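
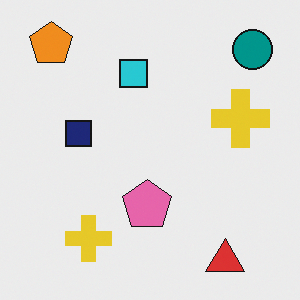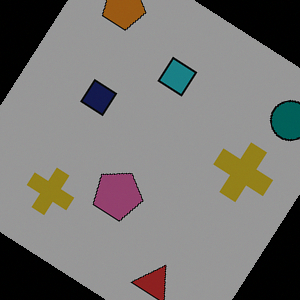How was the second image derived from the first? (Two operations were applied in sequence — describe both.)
It was rotated clockwise by a large amount — several tens of degrees, then substantially darkened.

Every shape is tilted by the same angle and the image corners show triangular fill wedges — a whole-image rotation by a non-right angle. Every pixel — background and shapes alike — is uniformly darkened.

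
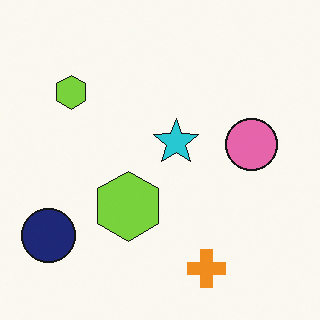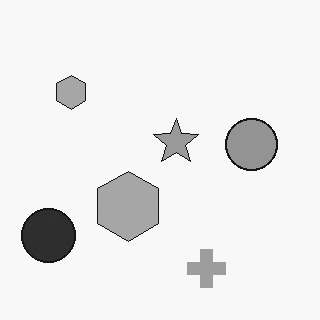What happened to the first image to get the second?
The second image is the first converted to grayscale.

All color is removed — every shape is now a shade of grey.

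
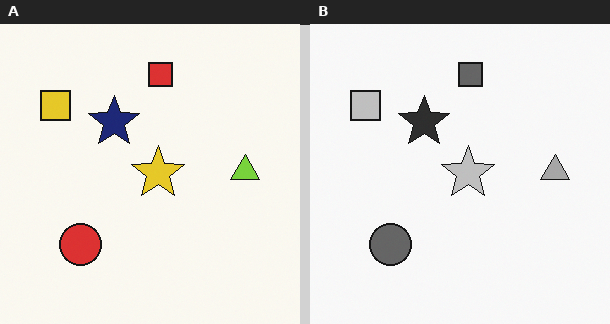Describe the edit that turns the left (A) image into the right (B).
Converted to grayscale.

All color is removed — every shape is now a shade of grey.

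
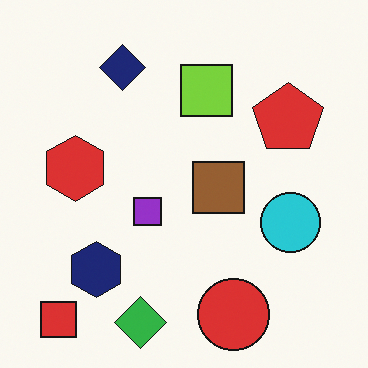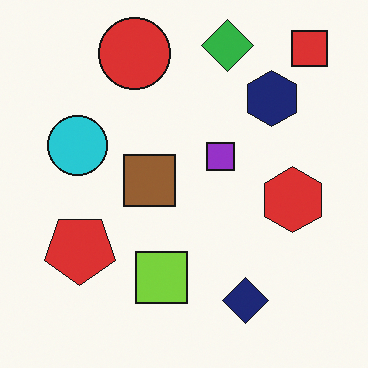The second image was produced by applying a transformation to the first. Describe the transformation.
It was rotated 180°.

The red square sits in the bottom-left of the first image and the top-right of the second — consistent with a whole-image 180° rotation.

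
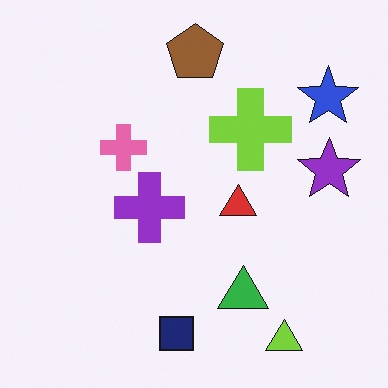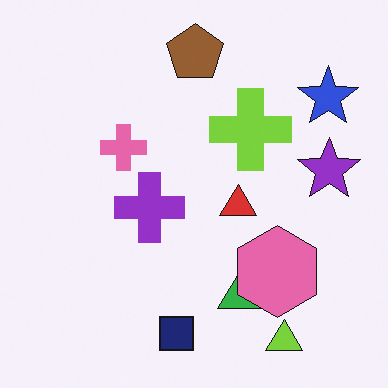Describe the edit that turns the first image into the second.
The transformation is: overlaid with an additional pink hexagon.

A pink hexagon appears in the second image that is absent from the first.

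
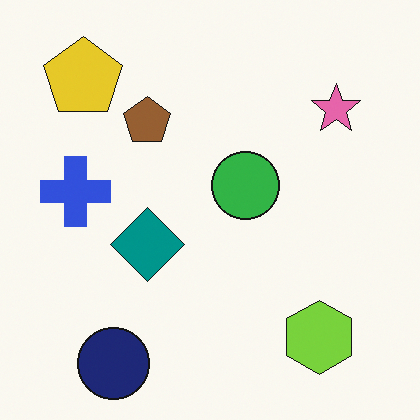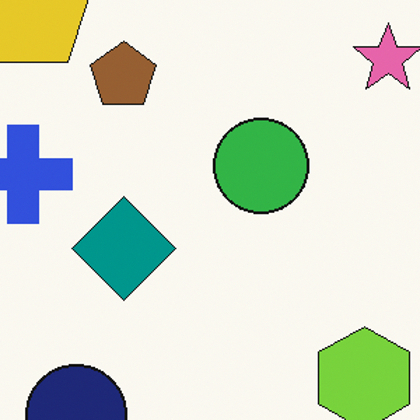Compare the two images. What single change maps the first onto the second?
The image was cropped slightly and scaled back up.

The visible shapes are larger and the field of view is narrower; shapes near the original edges may be partly or wholly outside the frame — a crop-and-rescale.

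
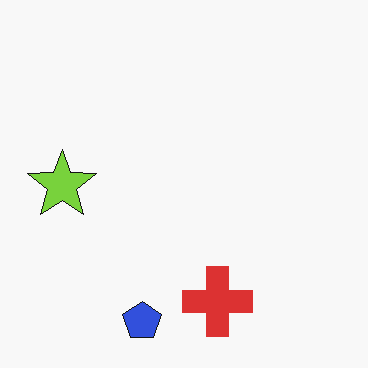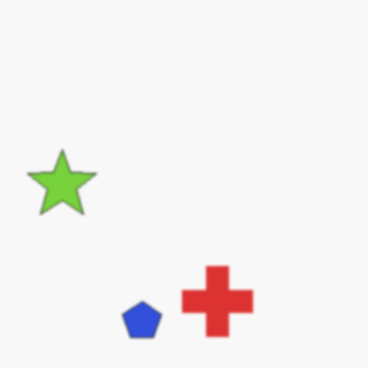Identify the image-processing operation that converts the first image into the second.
The transformation is: slightly softened.

Shape edges and outlines are uniformly softened across the whole image.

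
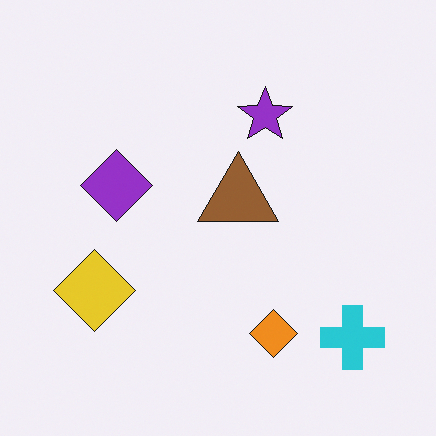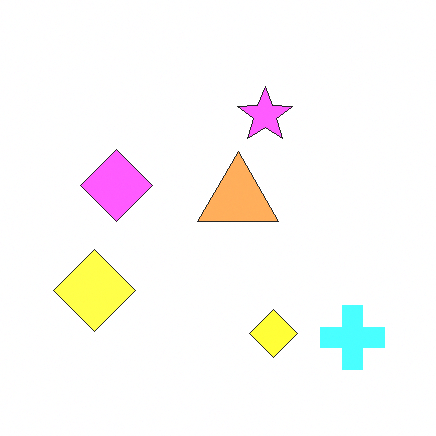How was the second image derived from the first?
The transformation is: noticeably brightened.

Every pixel — background and shapes alike — is uniformly brightened.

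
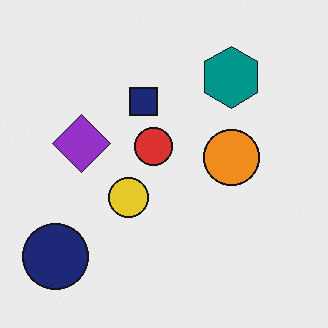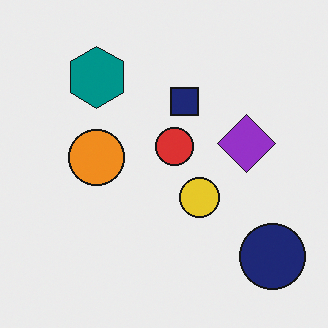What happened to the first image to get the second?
The transformation is: flipped horizontally (left ↔ right).

The navy circle is in the bottom-left of the first image and the bottom-right of the second — shapes on opposite sides of the vertical midline have swapped in a mirror flip.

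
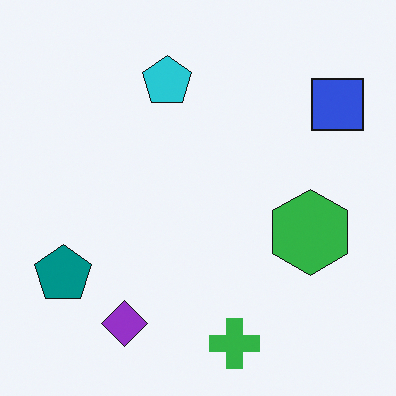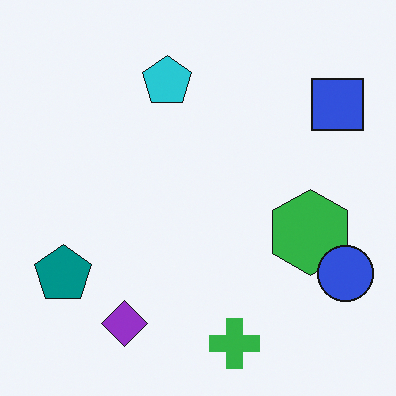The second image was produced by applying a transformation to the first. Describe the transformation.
The transformation is: overlaid with an additional blue circle.

A blue circle appears in the second image that is absent from the first.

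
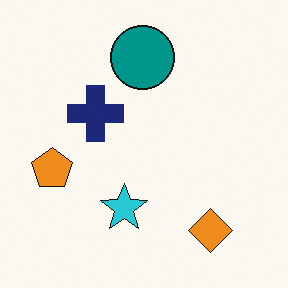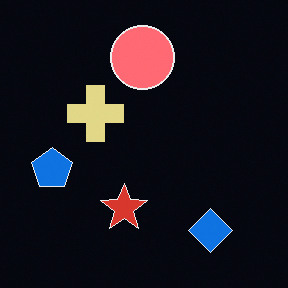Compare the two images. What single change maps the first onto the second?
The transformation is: color-inverted (negative).

The light background has become dark and every shape's color is its complement — a photographic negative.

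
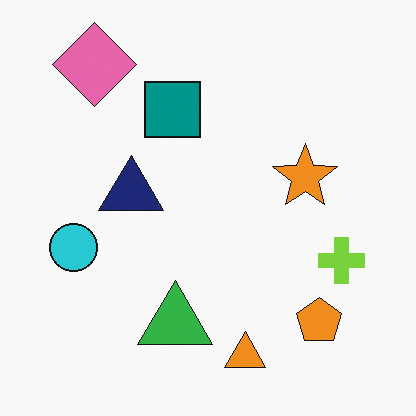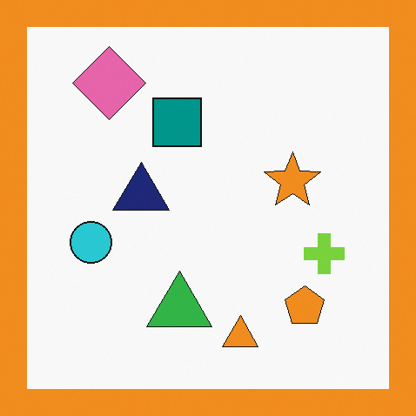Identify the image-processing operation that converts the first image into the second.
Framed with a orange border.

A solid orange frame runs around the edge of the second image, with the content slightly shrunk inside it.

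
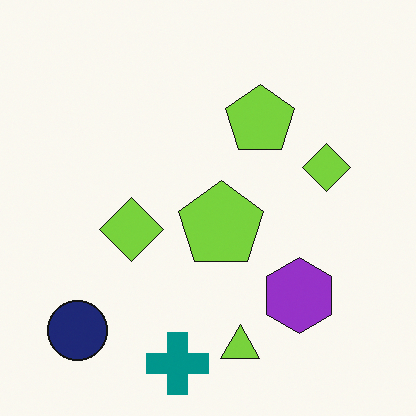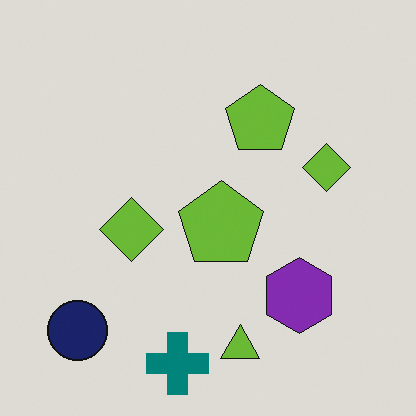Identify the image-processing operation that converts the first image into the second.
Darkened a little.

Every pixel — background and shapes alike — is uniformly darkened.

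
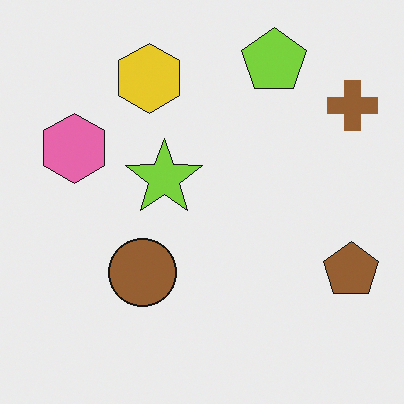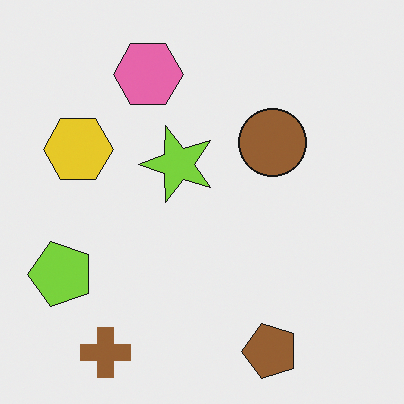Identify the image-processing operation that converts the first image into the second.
This is the original image transposed (reflected across the top-left ↔ bottom-right diagonal).

Shapes have swapped their row and column positions — what was in the top-right is now in the bottom-left — a diagonal reflection.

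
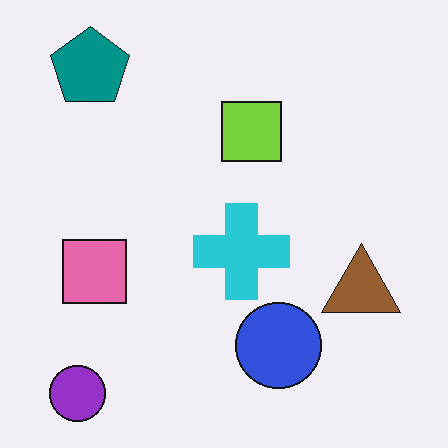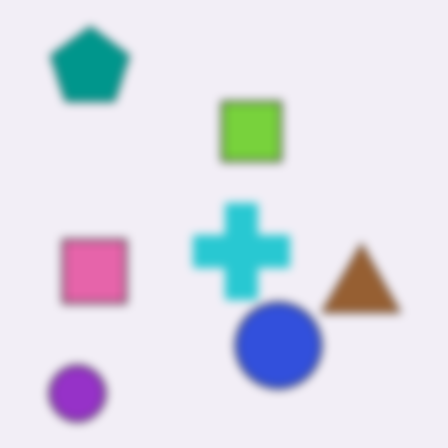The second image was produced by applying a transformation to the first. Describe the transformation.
Noticeably gaussian-blurred.

Shape edges and outlines are uniformly softened across the whole image.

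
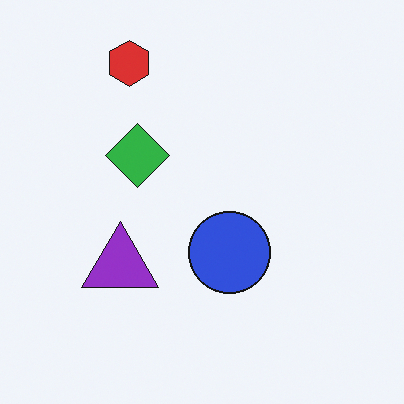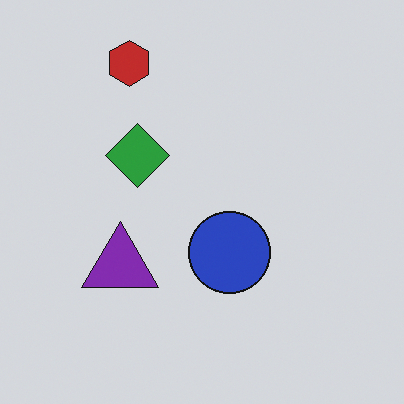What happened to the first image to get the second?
It was darkened a little.

Every pixel — background and shapes alike — is uniformly darkened.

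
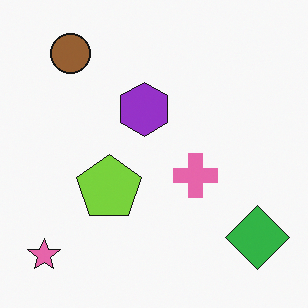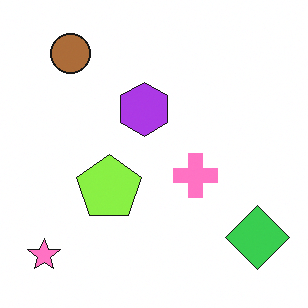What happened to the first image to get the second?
The transformation is: brightened a little.

Every pixel — background and shapes alike — is uniformly brightened.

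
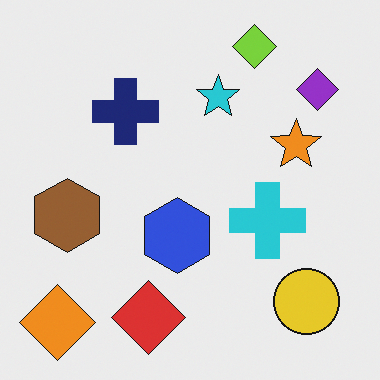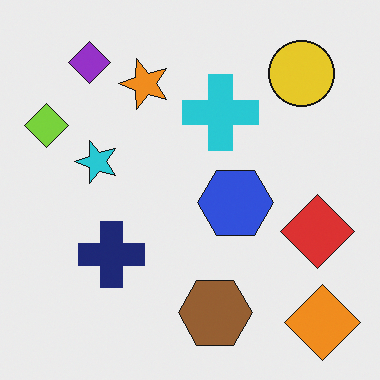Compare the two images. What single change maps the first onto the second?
The second image is the first rotated 90° counter-clockwise.

The orange diamond sits in the bottom-left of the first image and the bottom-right of the second — consistent with a whole-image 90° counter-clockwise rotation.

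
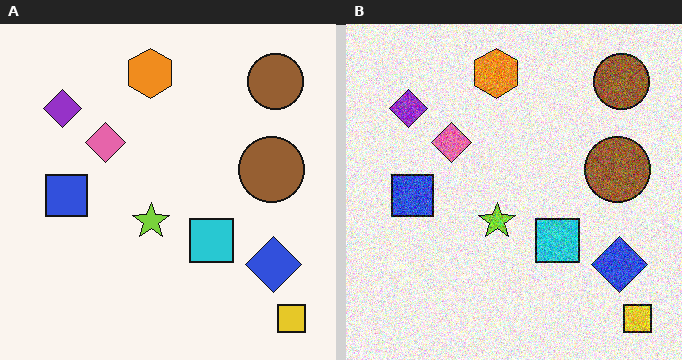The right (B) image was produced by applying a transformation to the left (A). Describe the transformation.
The image was degraded with strong gaussian noise.

Random speckle covers the whole image, including the flat background.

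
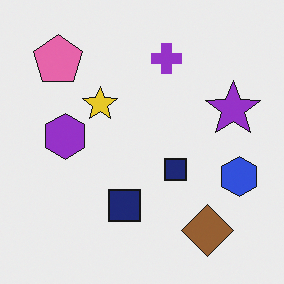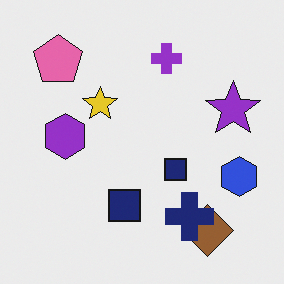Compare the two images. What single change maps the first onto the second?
The second image is the first overlaid with an additional navy cross.

A navy cross appears in the second image that is absent from the first.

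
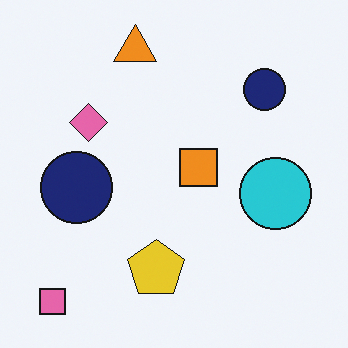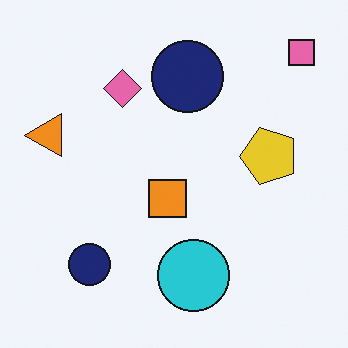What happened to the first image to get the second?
The second image is the first transposed (reflected across the top-left ↔ bottom-right diagonal).

Shapes have swapped their row and column positions — what was in the top-right is now in the bottom-left — a diagonal reflection.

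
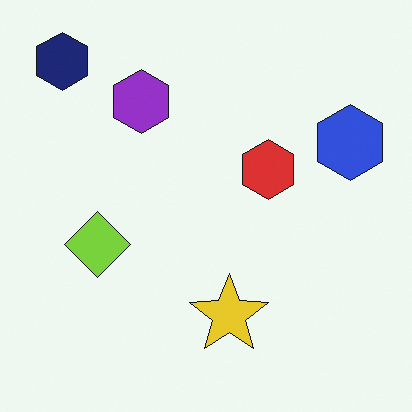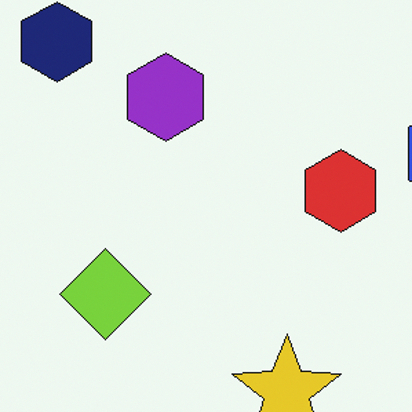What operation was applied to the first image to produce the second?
The image was cropped to a modestly smaller region and rescaled.

The visible shapes are larger and the field of view is narrower; shapes near the original edges may be partly or wholly outside the frame — a crop-and-rescale.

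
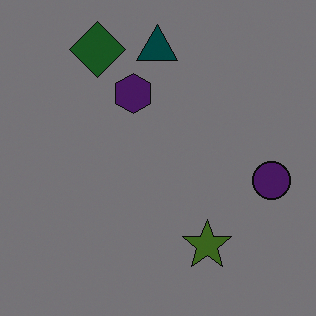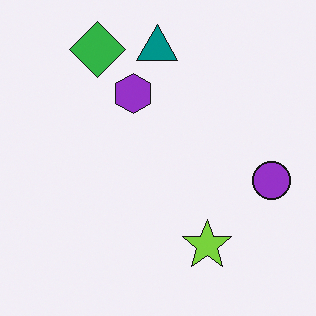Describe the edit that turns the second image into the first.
Darkened a lot.

Every pixel — background and shapes alike — is uniformly darkened.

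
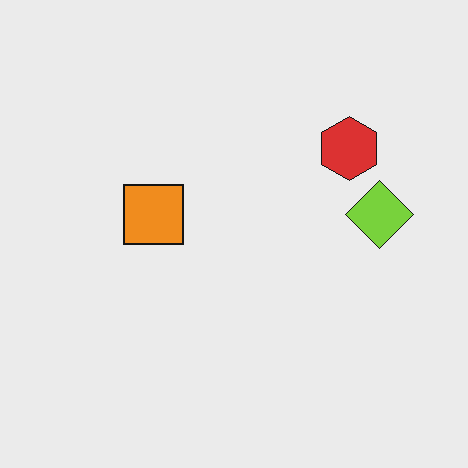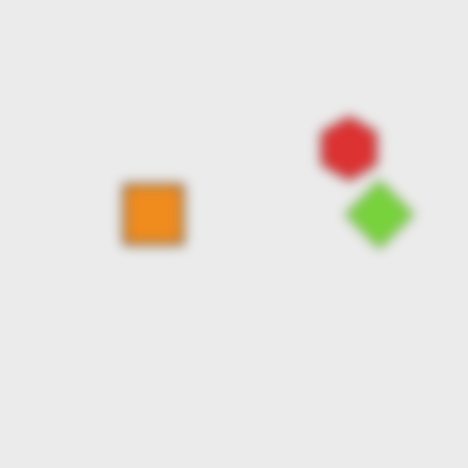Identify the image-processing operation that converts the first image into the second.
The second image is the first heavily blurred.

Shape edges and outlines are uniformly softened across the whole image.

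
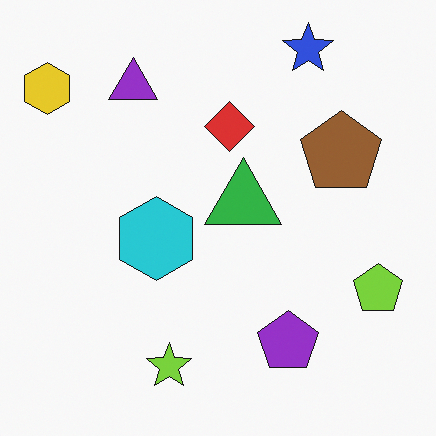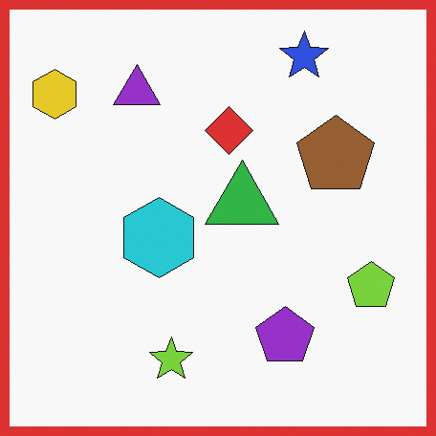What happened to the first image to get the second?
The image was framed with a red border.

A solid red frame runs around the edge of the second image, with the content slightly shrunk inside it.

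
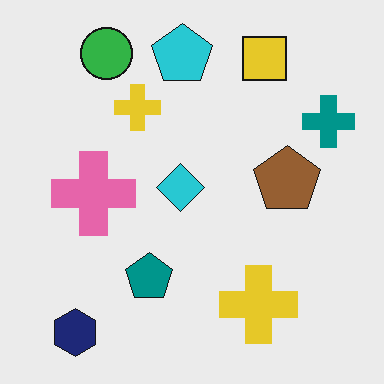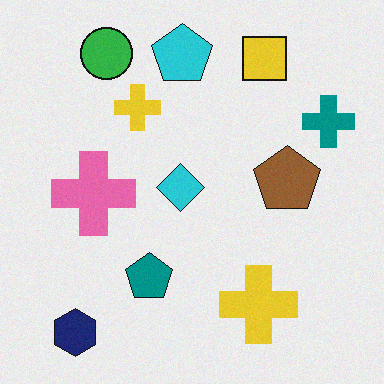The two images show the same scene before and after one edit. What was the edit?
Degraded with light additive noise.

Random speckle covers the whole image, including the flat background.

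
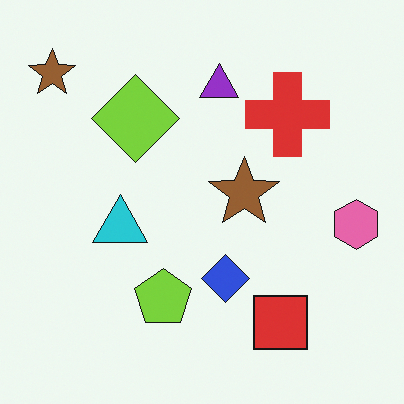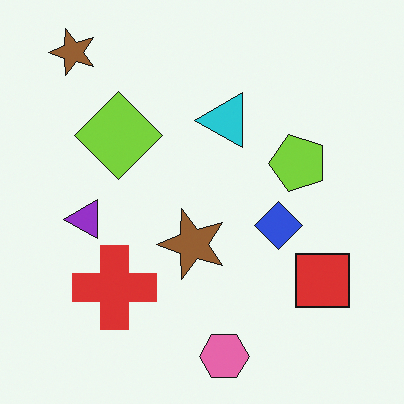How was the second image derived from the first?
The second image is the first transposed (reflected across the top-left ↔ bottom-right diagonal).

Shapes have swapped their row and column positions — what was in the top-right is now in the bottom-left — a diagonal reflection.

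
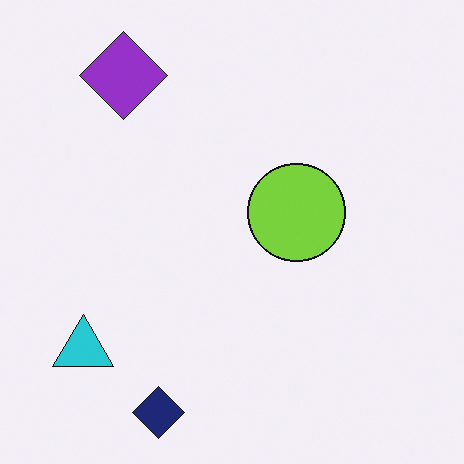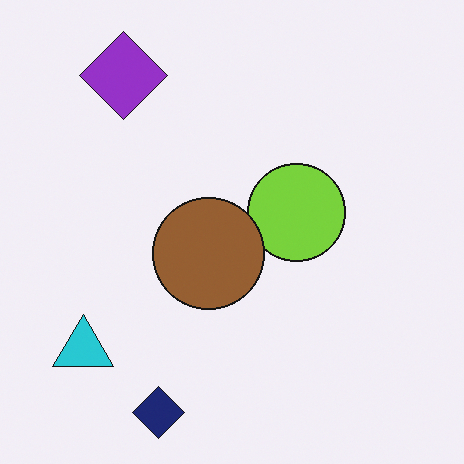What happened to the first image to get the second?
This is the original image overlaid with an additional brown circle.

A brown circle appears in the second image that is absent from the first.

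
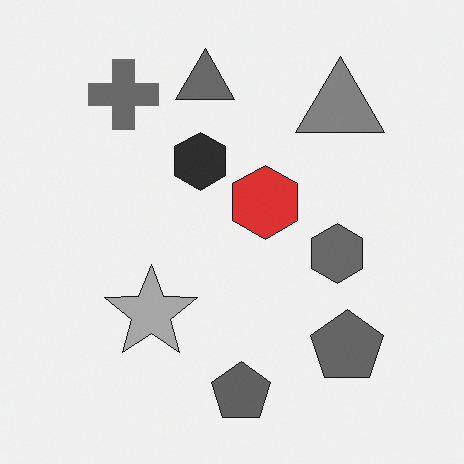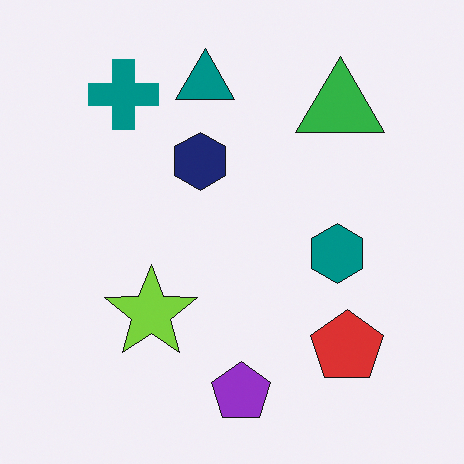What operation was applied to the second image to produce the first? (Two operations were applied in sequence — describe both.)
Converted to grayscale, then overlaid with an additional red hexagon.

All color is removed — every shape is now a shade of grey. A red hexagon appears in the first image that is absent from the second.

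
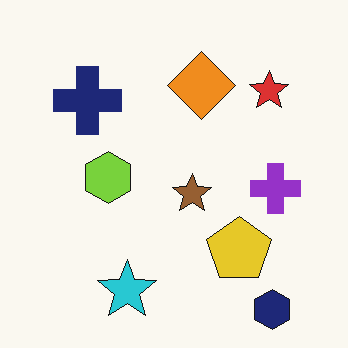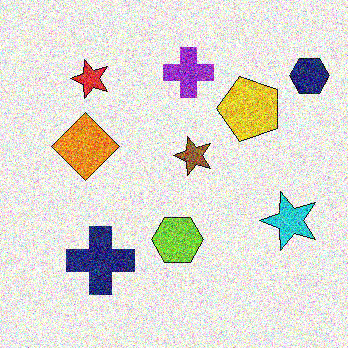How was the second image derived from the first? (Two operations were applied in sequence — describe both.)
Degraded with heavy additive noise, then rotated 90° counter-clockwise.

Random speckle covers the whole image, including the flat background. The navy hexagon sits in the bottom-right of the first image and the top-right of the second — consistent with a whole-image 90° counter-clockwise rotation.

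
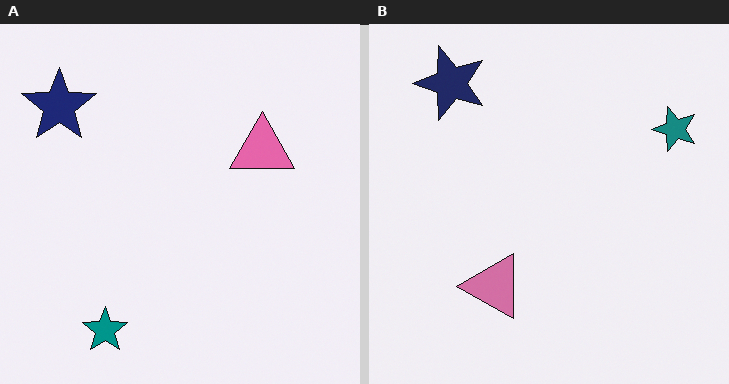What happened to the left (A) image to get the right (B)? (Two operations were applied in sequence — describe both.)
Transposed (reflected across the top-left ↔ bottom-right diagonal), then slightly desaturated.

Shapes have swapped their row and column positions — what was in the top-right is now in the bottom-left — a diagonal reflection. All colors are more muted and greyish — a global saturation change.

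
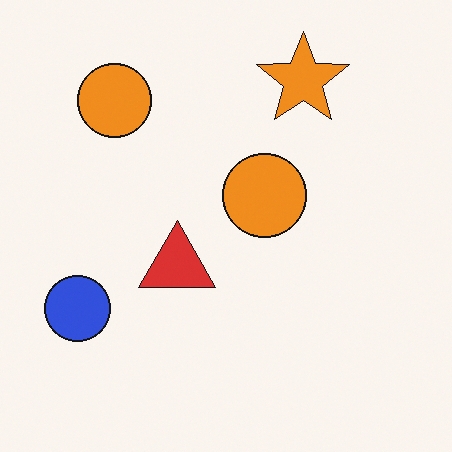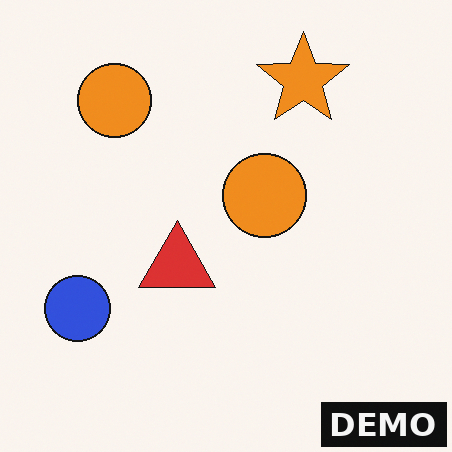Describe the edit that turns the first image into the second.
The second image is the first watermarked with the text "DEMO" in the lower-right corner.

A dark label reading "DEMO" appears in the lower-right corner.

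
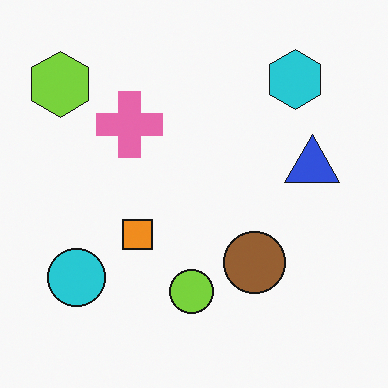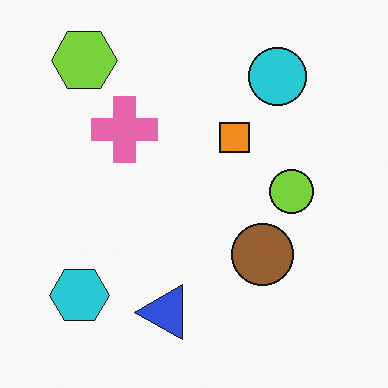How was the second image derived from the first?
The image was transposed (reflected across the top-left ↔ bottom-right diagonal).

Shapes have swapped their row and column positions — what was in the top-right is now in the bottom-left — a diagonal reflection.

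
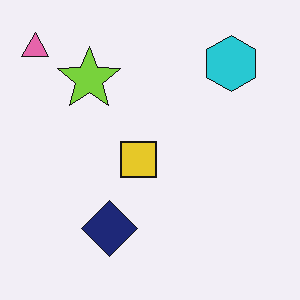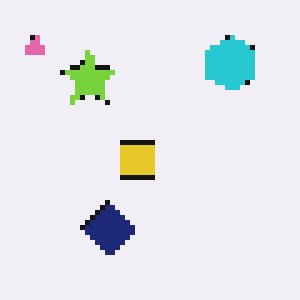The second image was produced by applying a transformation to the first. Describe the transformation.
Mildly pixelated.

Shapes are reduced to large square blocks; fine edges and outlines are lost — a downscale-then-upscale (mosaic) effect.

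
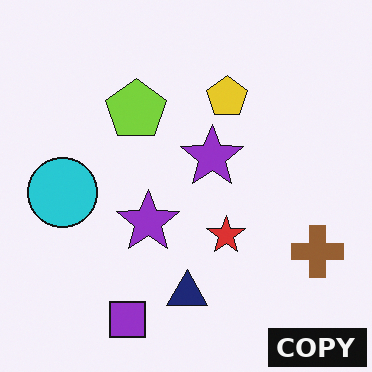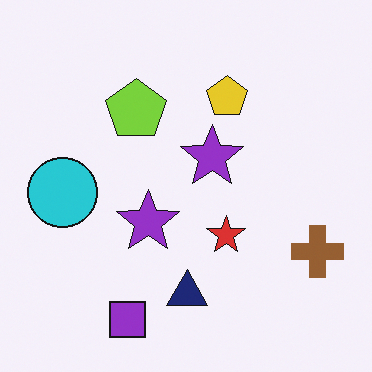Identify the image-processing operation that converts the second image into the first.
It was watermarked with the text "COPY" in the lower-right corner.

A dark label reading "COPY" appears in the lower-right corner.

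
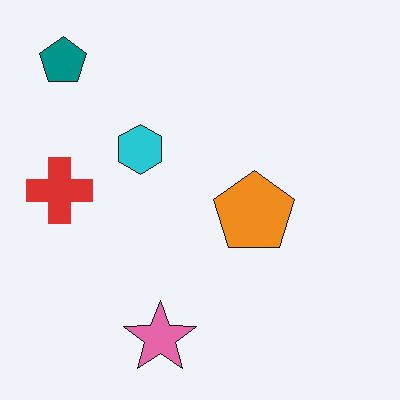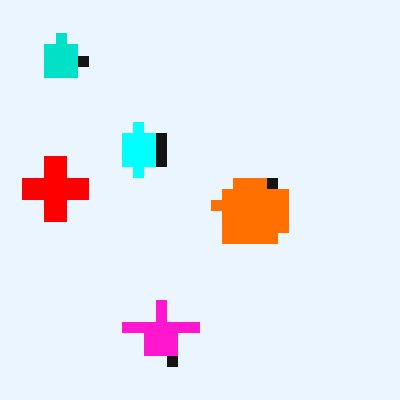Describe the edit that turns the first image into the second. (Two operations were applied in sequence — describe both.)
It was made much more vivid (saturation change), then heavily pixelated into large blocks.

All colors are more vivid — a global saturation change. Shapes are reduced to large square blocks; fine edges and outlines are lost — a downscale-then-upscale (mosaic) effect.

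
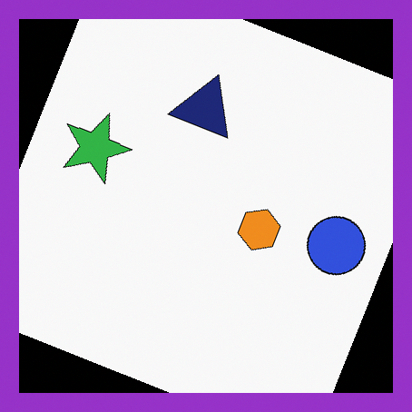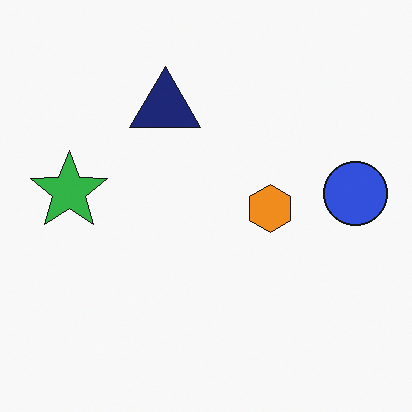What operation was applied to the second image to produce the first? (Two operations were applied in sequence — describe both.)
The first image is the second rotated clockwise by a clearly visible amount, then framed with a purple border.

Every shape is tilted by the same angle and the image corners show triangular fill wedges — a whole-image rotation by a non-right angle. A solid purple frame runs around the edge of the first image, with the content slightly shrunk inside it.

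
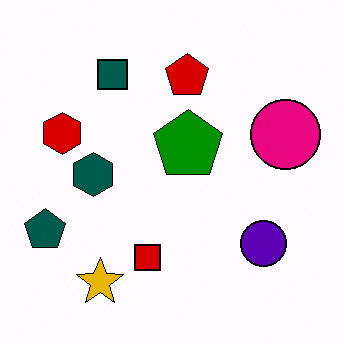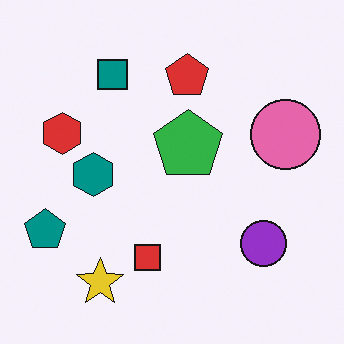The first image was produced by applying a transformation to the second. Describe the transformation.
It was given much higher contrast.

Tones are pushed away from mid-grey across the whole image — a global contrast change.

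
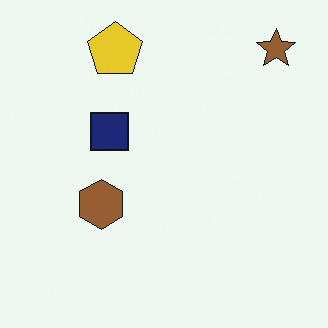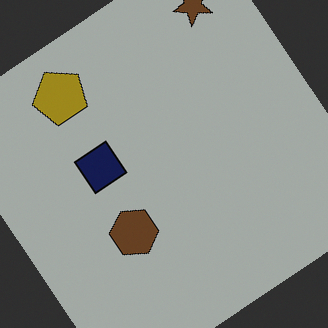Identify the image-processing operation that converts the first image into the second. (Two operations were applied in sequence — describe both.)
The image was rotated counter-clockwise by a large amount — several tens of degrees, then substantially darkened.

Every shape is tilted by the same angle and the image corners show triangular fill wedges — a whole-image rotation by a non-right angle. Every pixel — background and shapes alike — is uniformly darkened.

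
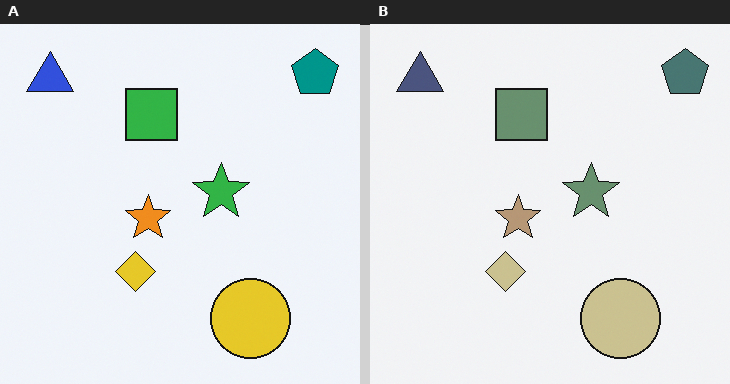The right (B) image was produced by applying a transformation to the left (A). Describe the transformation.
It was heavily desaturated.

All colors are more muted and greyish — a global saturation change.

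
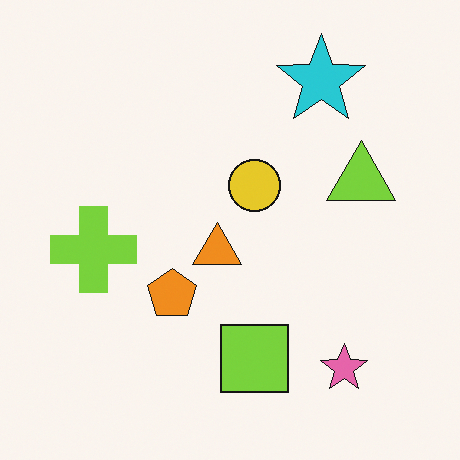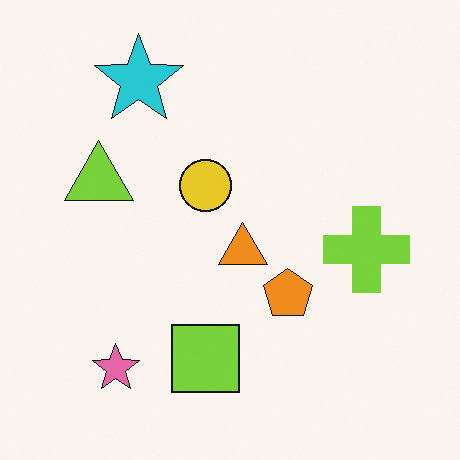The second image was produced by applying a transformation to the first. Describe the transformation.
It was flipped horizontally (left ↔ right).

The lime cross is in the left of the first image and the right of the second — shapes on opposite sides of the vertical midline have swapped in a mirror flip.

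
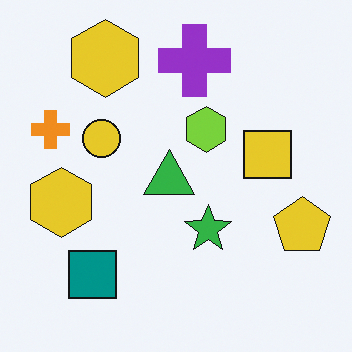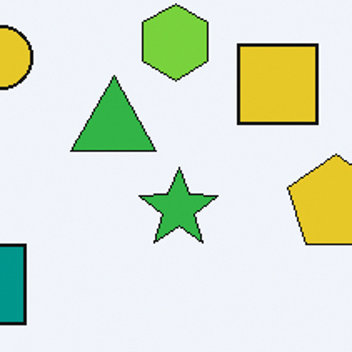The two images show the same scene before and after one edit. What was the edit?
The image was cropped tightly and scaled back up.

The visible shapes are larger and the field of view is narrower; shapes near the original edges may be partly or wholly outside the frame — a crop-and-rescale.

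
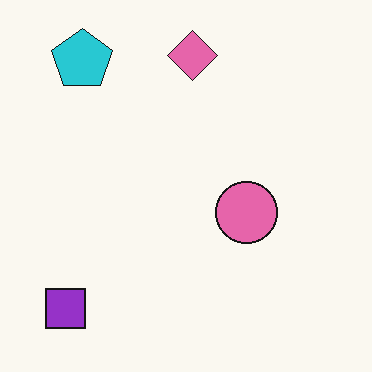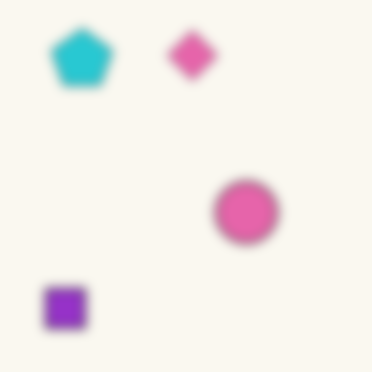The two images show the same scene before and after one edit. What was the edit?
Heavily blurred.

Shape edges and outlines are uniformly softened across the whole image.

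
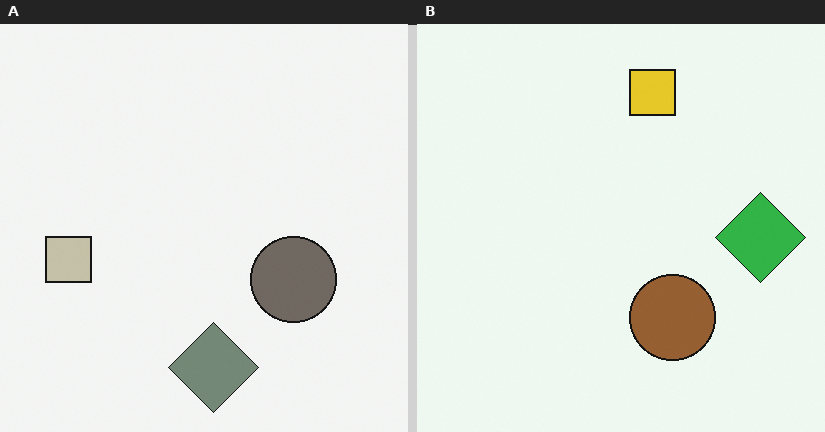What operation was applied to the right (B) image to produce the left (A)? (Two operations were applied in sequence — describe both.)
The transformation is: heavily desaturated, then transposed (reflected across the top-left ↔ bottom-right diagonal).

All colors are more muted and greyish — a global saturation change. Shapes have swapped their row and column positions — what was in the top-right is now in the bottom-left — a diagonal reflection.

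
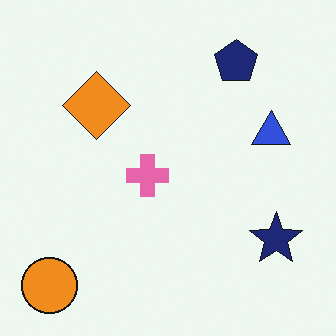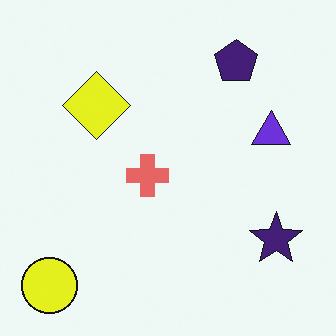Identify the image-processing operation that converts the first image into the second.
The second image is the first hue-shifted slightly.

Every shape's color has rotated by the same amount around the hue wheel — a uniform hue shift.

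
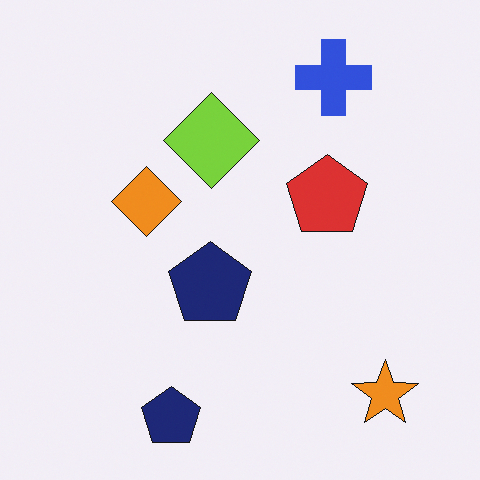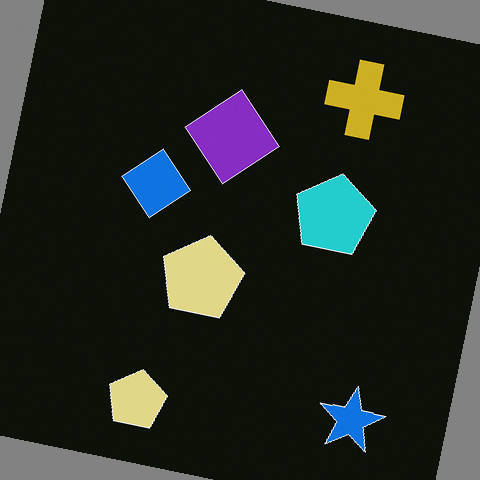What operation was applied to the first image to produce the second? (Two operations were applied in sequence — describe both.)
This is the original image color-inverted (negative), then rotated clockwise by a slight angle.

The light background has become dark and every shape's color is its complement — a photographic negative. Every shape is tilted by the same angle and the image corners show triangular fill wedges — a whole-image rotation by a non-right angle.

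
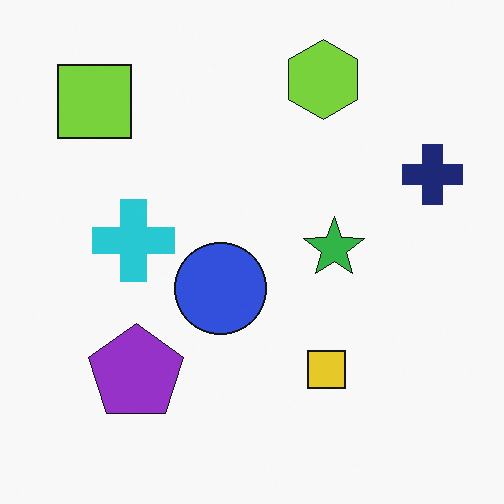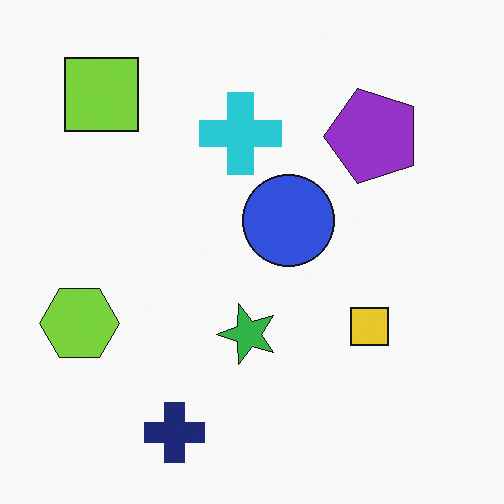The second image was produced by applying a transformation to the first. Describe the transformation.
The second image is the first transposed (reflected across the top-left ↔ bottom-right diagonal).

Shapes have swapped their row and column positions — what was in the top-right is now in the bottom-left — a diagonal reflection.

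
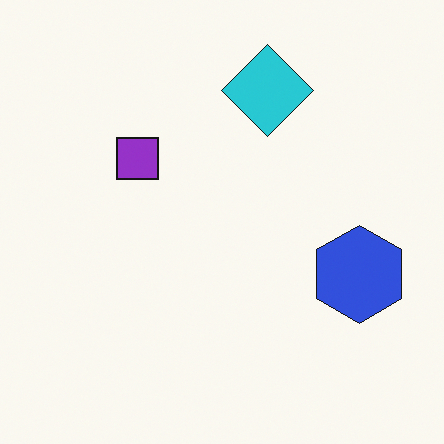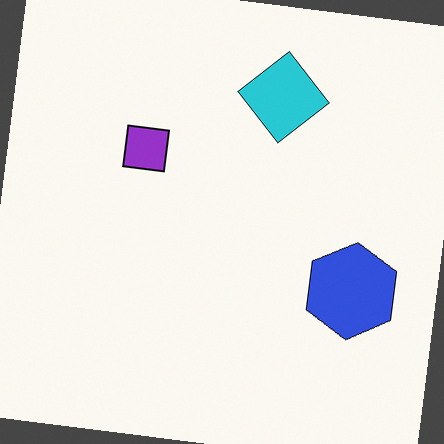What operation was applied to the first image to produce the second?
This is the original image rotated clockwise by a few degrees.

Every shape is tilted by the same angle and the image corners show triangular fill wedges — a whole-image rotation by a non-right angle.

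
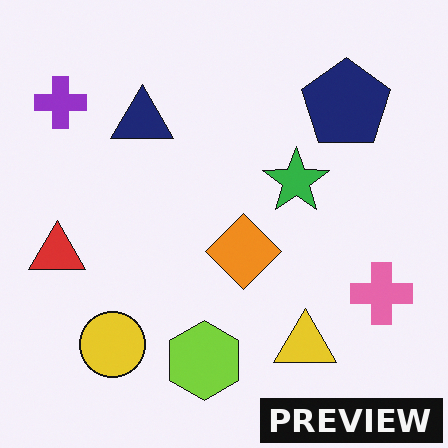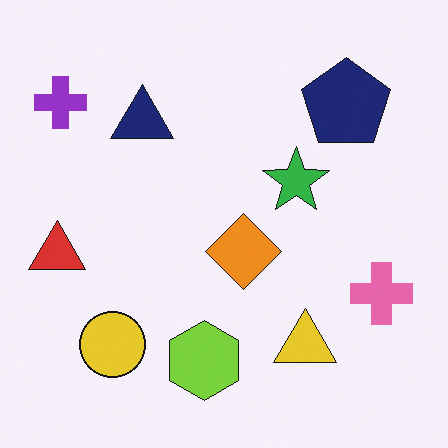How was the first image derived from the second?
This is the original image watermarked with the text "PREVIEW" in the lower-right corner.

A dark label reading "PREVIEW" appears in the lower-right corner.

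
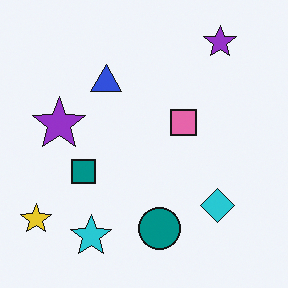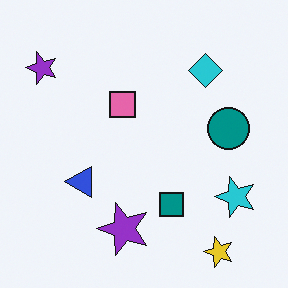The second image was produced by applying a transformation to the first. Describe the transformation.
The second image is the first rotated 90° counter-clockwise.

The yellow star sits in the bottom-left of the first image and the bottom-right of the second — consistent with a whole-image 90° counter-clockwise rotation.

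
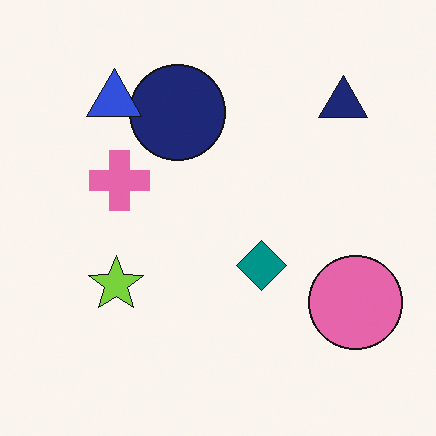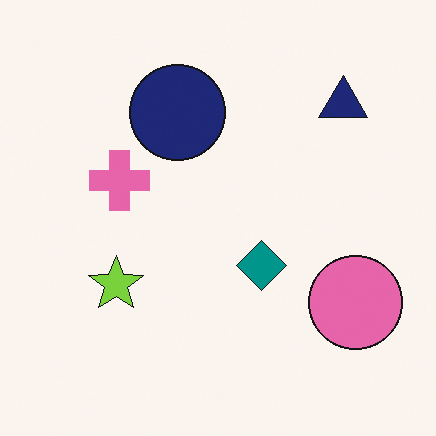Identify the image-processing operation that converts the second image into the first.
This is the original image overlaid with an additional blue triangle.

A blue triangle appears in the first image that is absent from the second.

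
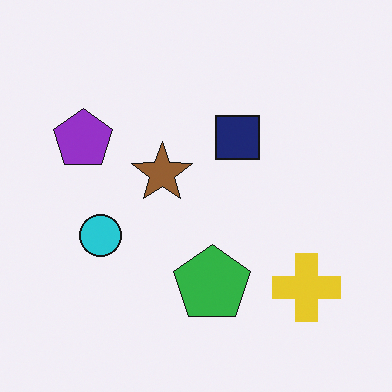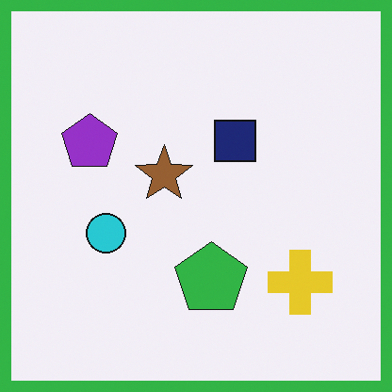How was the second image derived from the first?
The transformation is: framed with a green border.

A solid green frame runs around the edge of the second image, with the content slightly shrunk inside it.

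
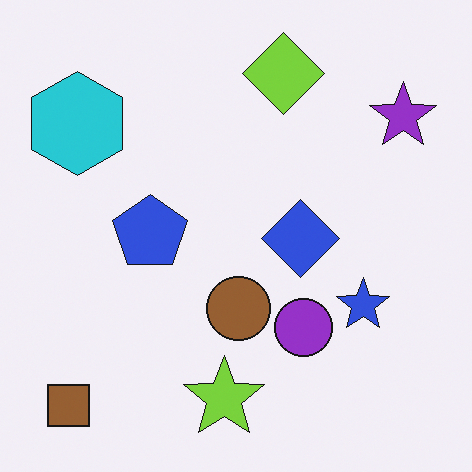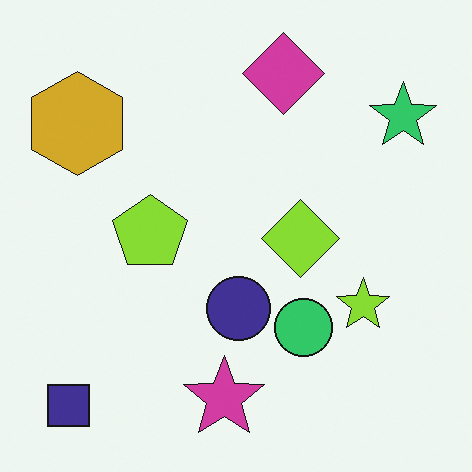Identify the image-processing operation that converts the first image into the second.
The transformation is: hue-shifted by a large amount.

Every shape's color has rotated by the same amount around the hue wheel — a uniform hue shift.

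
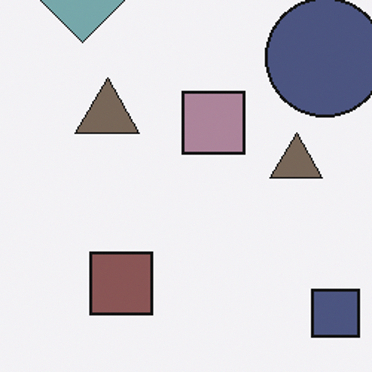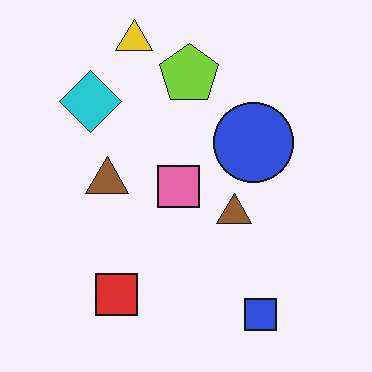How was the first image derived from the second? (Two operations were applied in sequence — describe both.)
The image was heavily desaturated, then cropped slightly and scaled back up.

All colors are more muted and greyish — a global saturation change. The visible shapes are larger and the field of view is narrower; shapes near the original edges may be partly or wholly outside the frame — a crop-and-rescale.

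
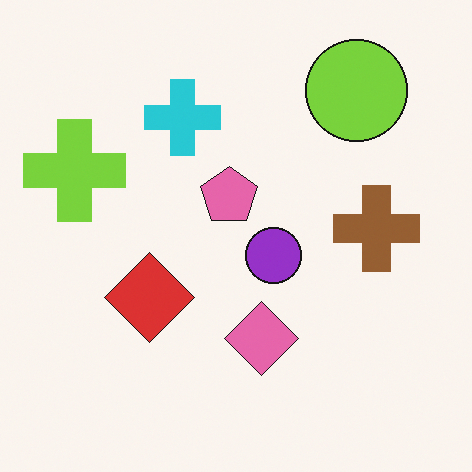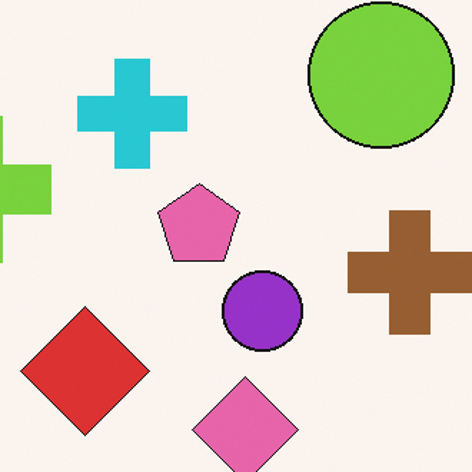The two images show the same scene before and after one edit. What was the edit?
The image was cropped slightly and scaled back up.

The visible shapes are larger and the field of view is narrower; shapes near the original edges may be partly or wholly outside the frame — a crop-and-rescale.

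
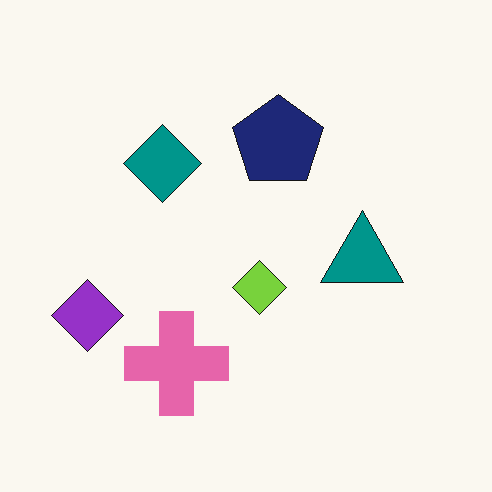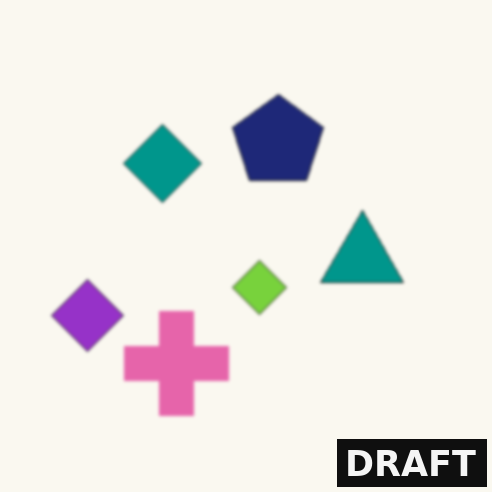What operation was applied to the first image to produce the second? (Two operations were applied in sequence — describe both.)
Lightly blurred, then watermarked with the text "DRAFT" in the lower-right corner.

Shape edges and outlines are uniformly softened across the whole image. A dark label reading "DRAFT" appears in the lower-right corner.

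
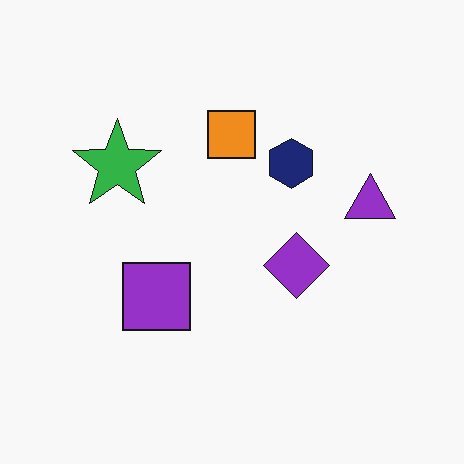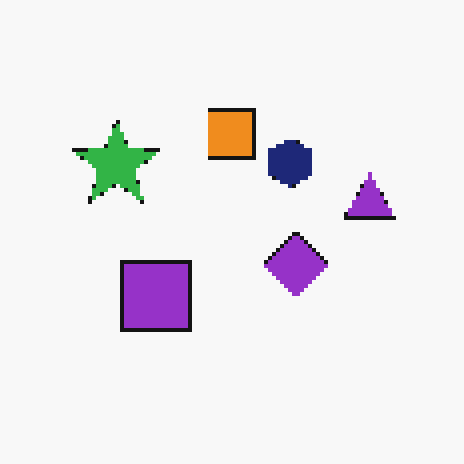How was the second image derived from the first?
The image was mildly pixelated.

Shapes are reduced to large square blocks; fine edges and outlines are lost — a downscale-then-upscale (mosaic) effect.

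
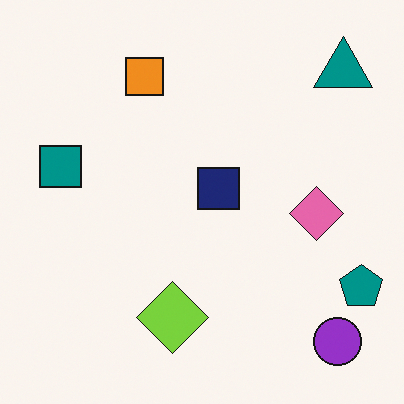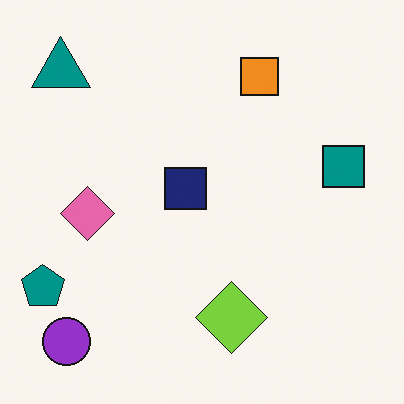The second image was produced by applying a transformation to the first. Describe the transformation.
It was flipped horizontally (left ↔ right).

The teal pentagon is in the bottom-right of the first image and the bottom-left of the second — shapes on opposite sides of the vertical midline have swapped in a mirror flip.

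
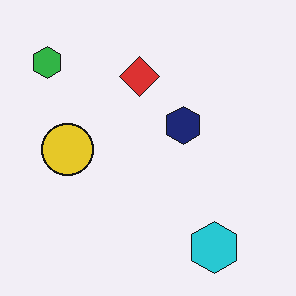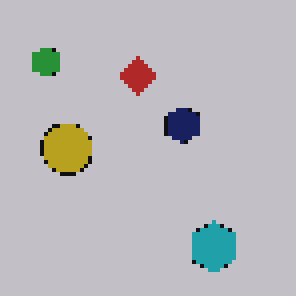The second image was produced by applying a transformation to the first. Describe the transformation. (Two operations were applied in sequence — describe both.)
Darkened a little, then mildly pixelated.

Every pixel — background and shapes alike — is uniformly darkened. Shapes are reduced to large square blocks; fine edges and outlines are lost — a downscale-then-upscale (mosaic) effect.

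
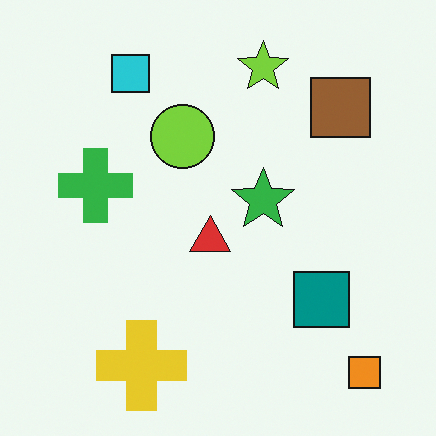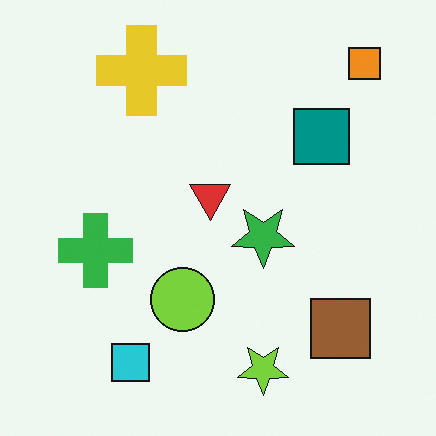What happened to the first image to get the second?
It was flipped vertically (top ↔ bottom).

The orange square is in the bottom-right of the first image and the top-right of the second — shapes on opposite sides of the horizontal midline have swapped in a mirror flip.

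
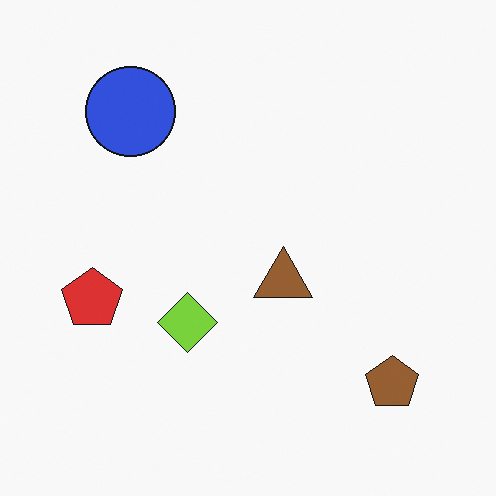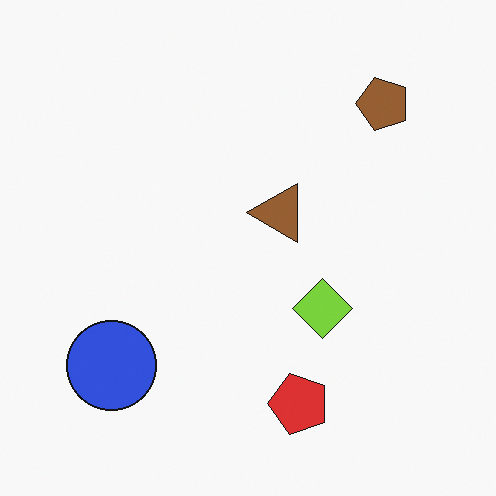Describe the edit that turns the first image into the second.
Rotated 90° counter-clockwise.

The brown pentagon sits in the bottom-right of the first image and the top-right of the second — consistent with a whole-image 90° counter-clockwise rotation.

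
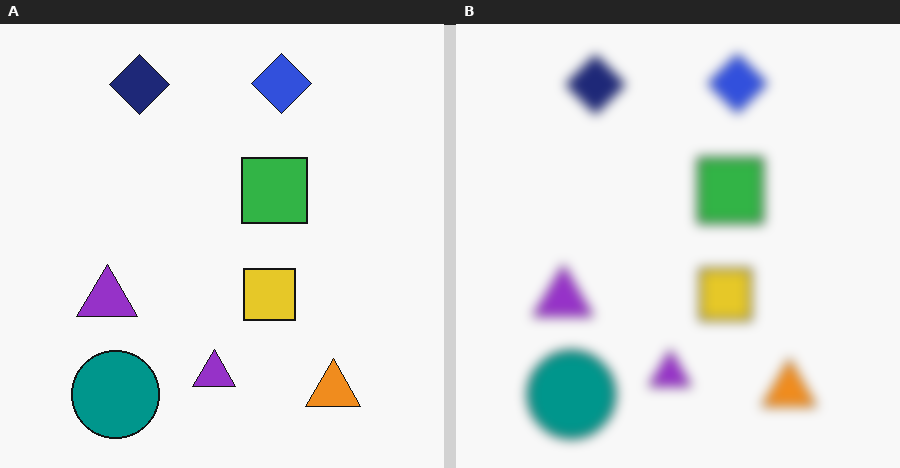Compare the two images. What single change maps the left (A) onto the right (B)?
This is the original image heavily blurred.

Shape edges and outlines are uniformly softened across the whole image.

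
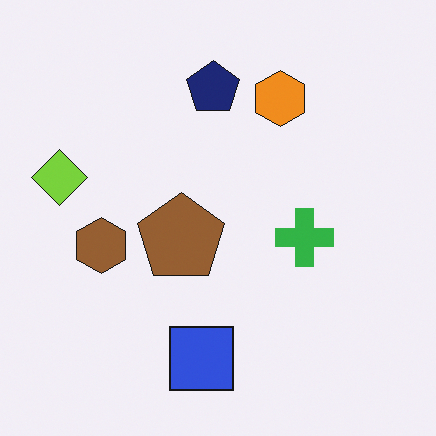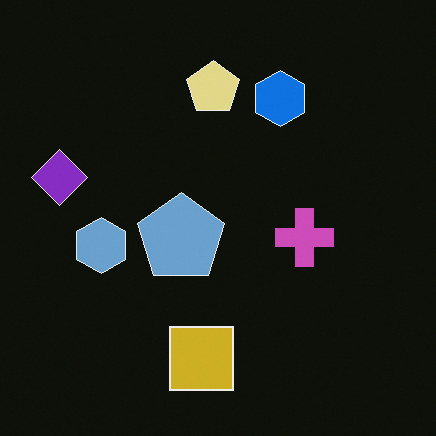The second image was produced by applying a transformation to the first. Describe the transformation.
Color-inverted (negative).

The light background has become dark and every shape's color is its complement — a photographic negative.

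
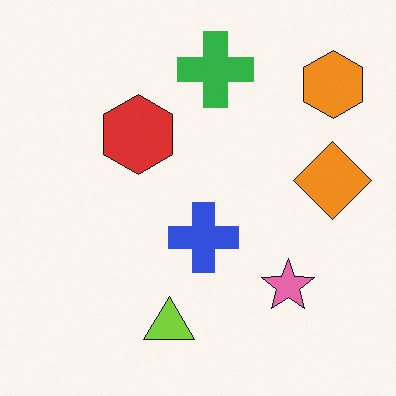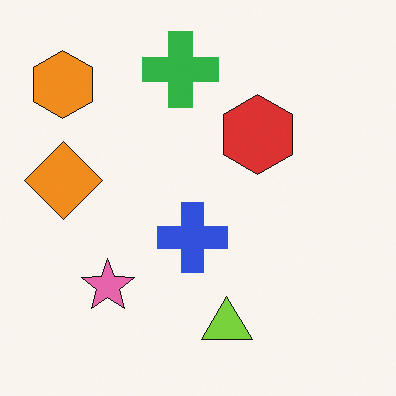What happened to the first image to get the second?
The transformation is: flipped horizontally (left ↔ right).

The orange hexagon is in the top-right of the first image and the top-left of the second — shapes on opposite sides of the vertical midline have swapped in a mirror flip.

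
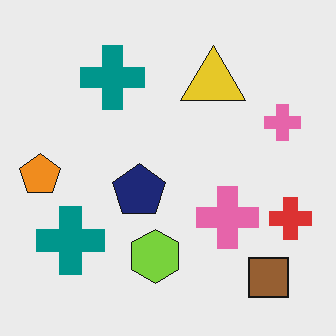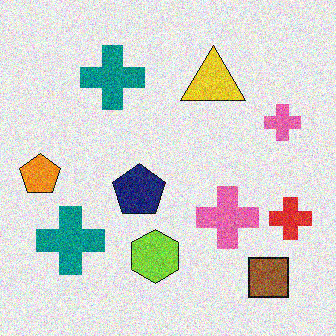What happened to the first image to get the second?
This is the original image degraded with moderate additive noise.

Random speckle covers the whole image, including the flat background.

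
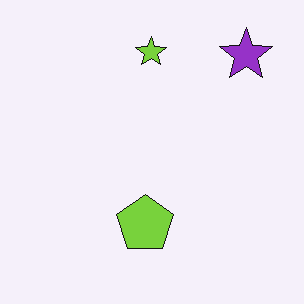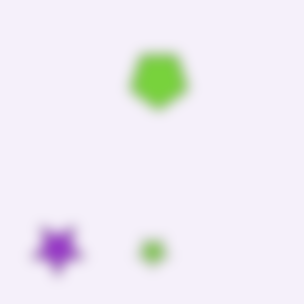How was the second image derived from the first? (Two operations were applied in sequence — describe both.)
The second image is the first strongly gaussian-blurred, then rotated 180°.

Shape edges and outlines are uniformly softened across the whole image. The purple star sits in the top-right of the first image and the bottom-left of the second — consistent with a whole-image 180° rotation.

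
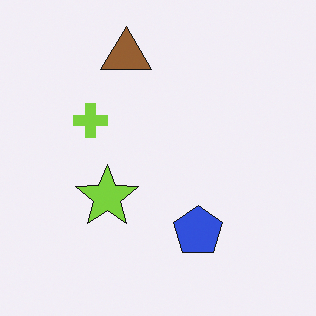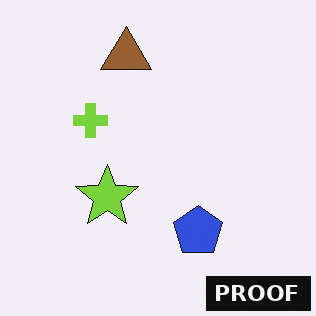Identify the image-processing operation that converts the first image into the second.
It was watermarked with the text "PROOF" in the lower-right corner.

A dark label reading "PROOF" appears in the lower-right corner.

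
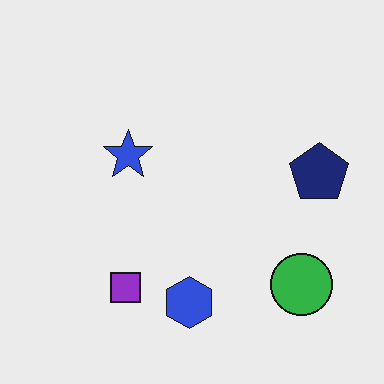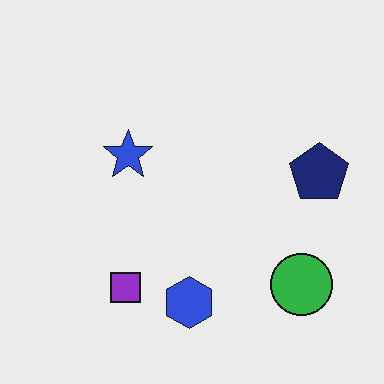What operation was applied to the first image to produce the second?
It was JPEG-compressed with visible artifacts.

Blocky 8×8 compression artifacts appear around shape edges and the flat background shows ringing — characteristic JPEG degradation.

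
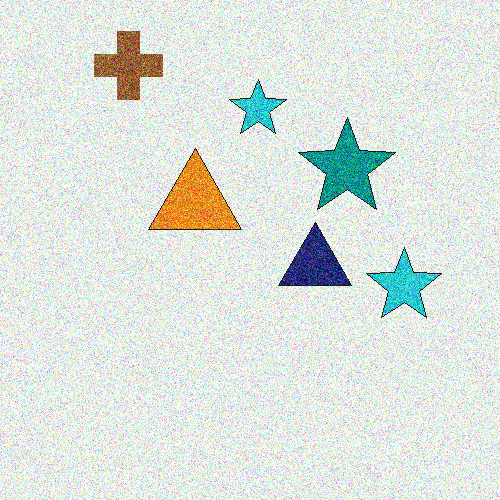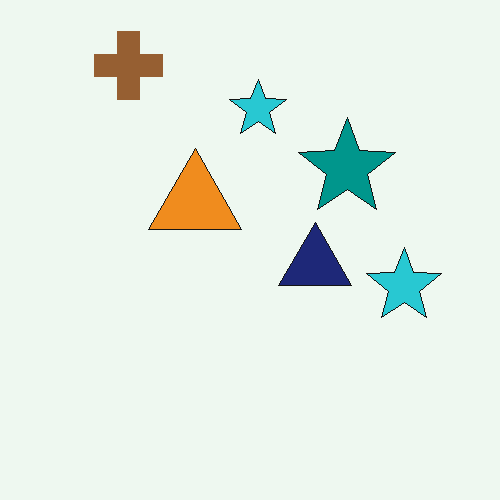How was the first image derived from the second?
It was degraded with heavy additive noise.

Random speckle covers the whole image, including the flat background.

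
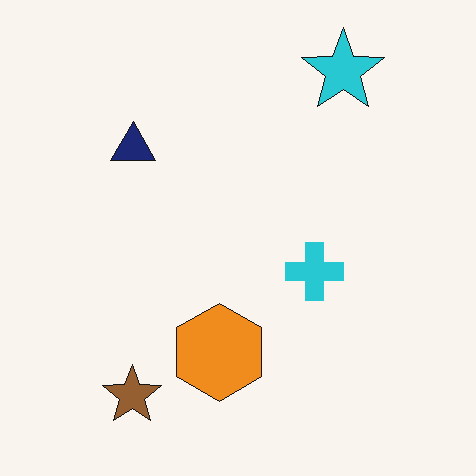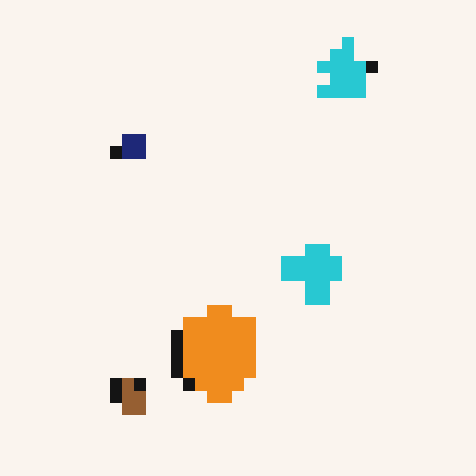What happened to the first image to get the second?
The transformation is: coarsely pixelated.

Shapes are reduced to large square blocks; fine edges and outlines are lost — a downscale-then-upscale (mosaic) effect.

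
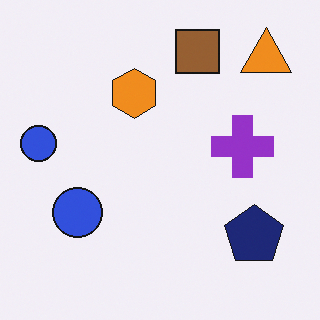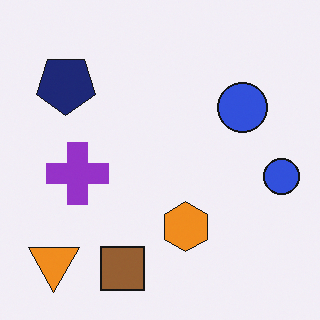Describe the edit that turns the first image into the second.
Rotated 180°.

The orange triangle sits in the top-right of the first image and the bottom-left of the second — consistent with a whole-image 180° rotation.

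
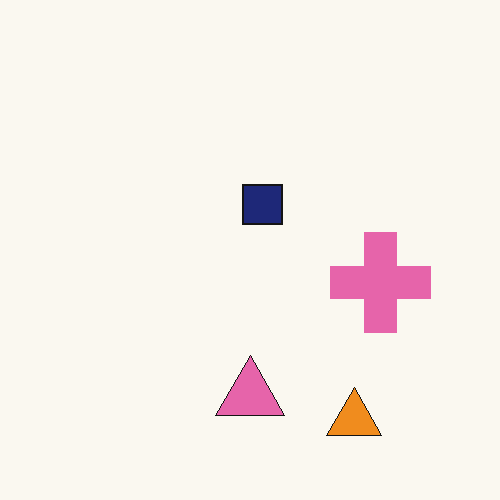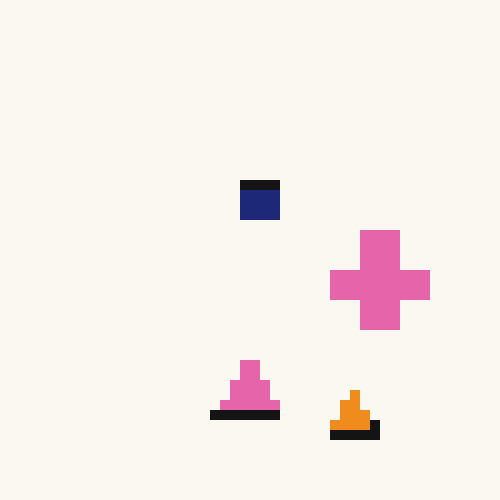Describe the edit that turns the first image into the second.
The image was coarsely pixelated.

Shapes are reduced to large square blocks; fine edges and outlines are lost — a downscale-then-upscale (mosaic) effect.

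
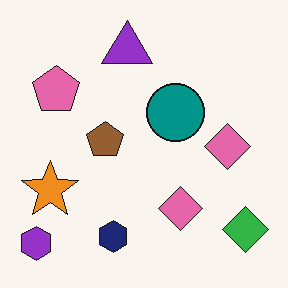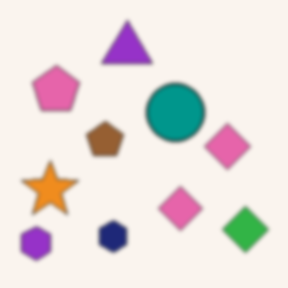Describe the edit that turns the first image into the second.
This is the original image slightly softened.

Shape edges and outlines are uniformly softened across the whole image.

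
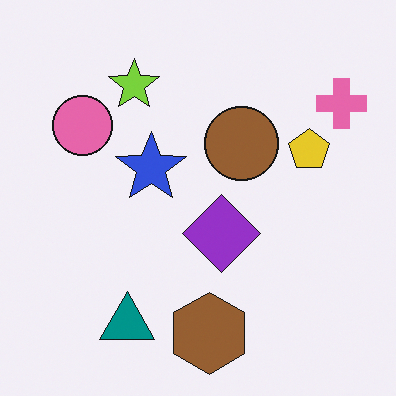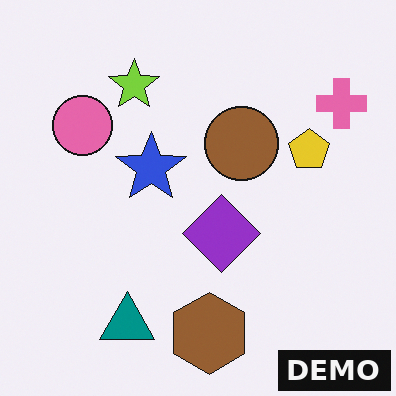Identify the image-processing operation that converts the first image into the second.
This is the original image watermarked with the text "DEMO" in the lower-right corner.

A dark label reading "DEMO" appears in the lower-right corner.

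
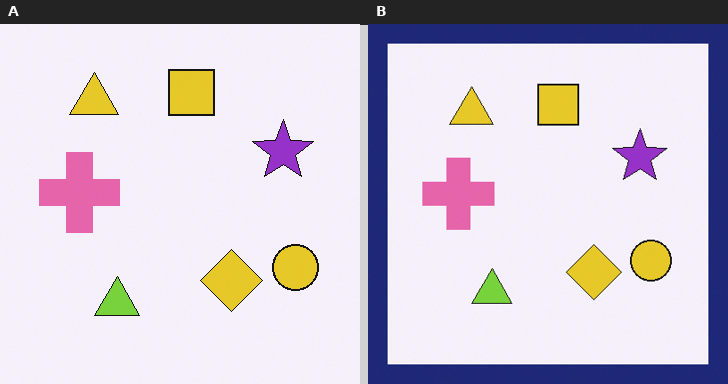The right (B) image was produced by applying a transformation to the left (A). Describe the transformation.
Framed with a navy border.

A solid navy frame runs around the edge of the right (B) image, with the content slightly shrunk inside it.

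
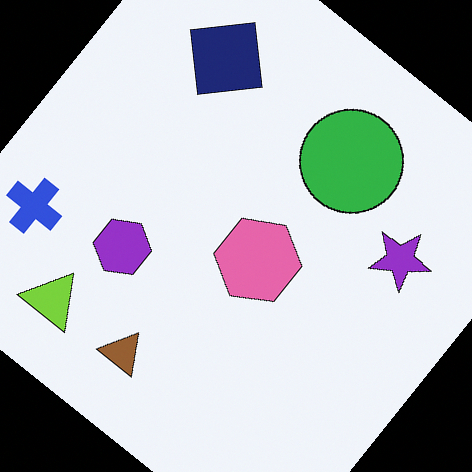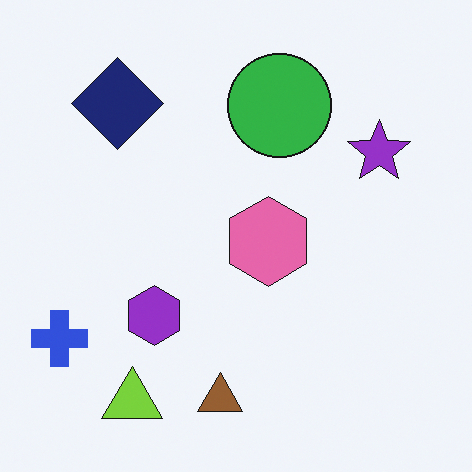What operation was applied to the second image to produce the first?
The transformation is: rotated clockwise by a large amount — several tens of degrees.

Every shape is tilted by the same angle and the image corners show triangular fill wedges — a whole-image rotation by a non-right angle.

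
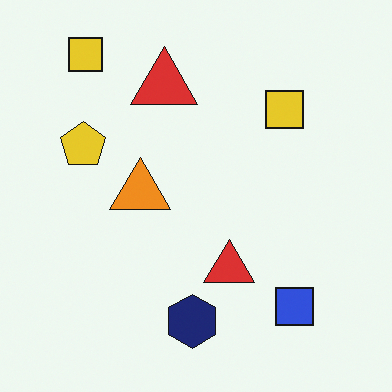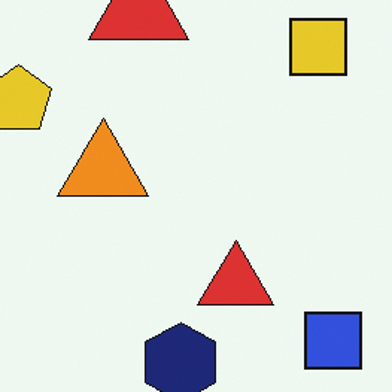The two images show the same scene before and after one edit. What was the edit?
Cropped to a modestly smaller region and rescaled.

The visible shapes are larger and the field of view is narrower; shapes near the original edges may be partly or wholly outside the frame — a crop-and-rescale.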